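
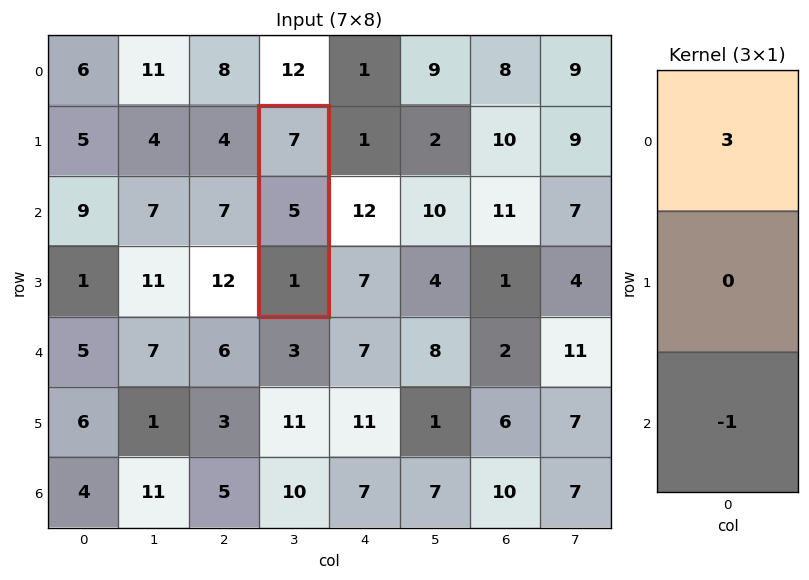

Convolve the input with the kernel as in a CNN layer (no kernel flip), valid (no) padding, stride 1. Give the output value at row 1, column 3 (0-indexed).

20

The receptive field on the input at this output position is [7 / 5 / 1]. Elementwise product with the kernel and sum: 7·3 + 1·-1.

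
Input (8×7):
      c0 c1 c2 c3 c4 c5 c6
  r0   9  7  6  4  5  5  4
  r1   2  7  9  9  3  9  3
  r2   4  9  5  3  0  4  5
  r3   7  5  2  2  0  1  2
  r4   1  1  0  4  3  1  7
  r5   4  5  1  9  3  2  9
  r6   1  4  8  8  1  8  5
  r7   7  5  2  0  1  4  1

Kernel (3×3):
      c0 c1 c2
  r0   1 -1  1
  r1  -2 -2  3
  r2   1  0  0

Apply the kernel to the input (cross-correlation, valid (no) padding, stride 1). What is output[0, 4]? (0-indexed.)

-11

The receptive field on the input at this output position is [5 5 4 / 3 9 3 / 0 4 5]. Elementwise product with the kernel and sum: 5·1 + 5·-1 + 4·1 + 3·-2 + 9·-2 + 3·3 + 0·1.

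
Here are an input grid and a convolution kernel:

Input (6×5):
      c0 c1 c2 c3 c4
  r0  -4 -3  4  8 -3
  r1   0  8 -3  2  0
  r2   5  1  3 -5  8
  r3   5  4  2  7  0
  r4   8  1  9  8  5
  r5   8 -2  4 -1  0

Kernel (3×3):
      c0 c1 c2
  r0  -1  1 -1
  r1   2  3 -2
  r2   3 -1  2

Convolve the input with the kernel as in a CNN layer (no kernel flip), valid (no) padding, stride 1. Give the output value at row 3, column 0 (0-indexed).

32

The receptive field on the input at this output position is [5 4 2 / 8 1 9 / 8 -2 4]. Elementwise product with the kernel and sum: 5·-1 + 4·1 + 2·-1 + 8·2 + 1·3 + 9·-2 + 8·3 + -2·-1 + 4·2.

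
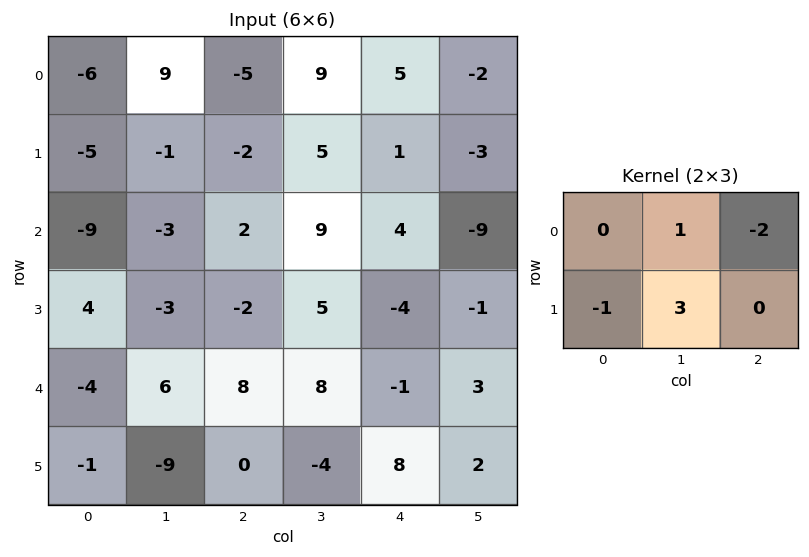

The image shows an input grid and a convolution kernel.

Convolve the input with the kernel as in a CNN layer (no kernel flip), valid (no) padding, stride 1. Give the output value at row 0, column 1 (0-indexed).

The receptive field on the input at this output position is [9 -5 9 / -1 -2 5]. Elementwise product with the kernel and sum: -5·1 + 9·-2 + -1·-1 + -2·3.

-28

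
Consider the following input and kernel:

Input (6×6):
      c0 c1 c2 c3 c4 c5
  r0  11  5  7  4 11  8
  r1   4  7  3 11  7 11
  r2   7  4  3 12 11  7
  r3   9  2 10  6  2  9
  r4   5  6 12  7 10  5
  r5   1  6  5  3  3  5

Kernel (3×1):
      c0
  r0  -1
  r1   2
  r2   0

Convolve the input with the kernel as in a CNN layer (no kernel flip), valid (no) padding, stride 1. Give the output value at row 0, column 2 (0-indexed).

The receptive field on the input at this output position is [7 / 3 / 3]. Elementwise product with the kernel and sum: 7·-1 + 3·2.

-1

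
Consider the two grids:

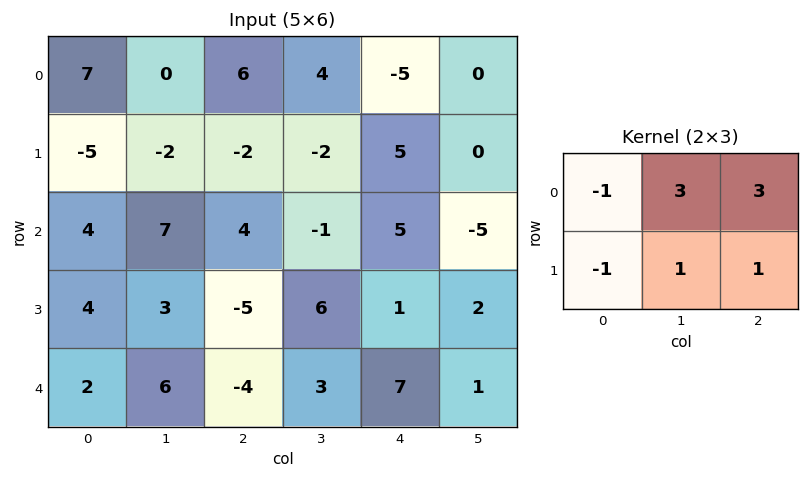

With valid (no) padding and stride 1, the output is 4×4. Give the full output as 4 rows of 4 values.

Output[0,0]: The receptive field on the input at this output position is [7 0 6 / -5 -2 -2]. Elementwise product with the kernel and sum: 7·-1 + 0·3 + 6·3 + -5·-1 + -2·1 + -2·1.
Output[0,1]: The receptive field on the input at this output position is [0 6 4 / -2 -2 -2]. Elementwise product with the kernel and sum: 0·-1 + 6·3 + 4·3 + -2·-1 + -2·1 + -2·1.

12 28 -4 -12
0 -14 11 18
23 0 20 -2
-10 -7 40 8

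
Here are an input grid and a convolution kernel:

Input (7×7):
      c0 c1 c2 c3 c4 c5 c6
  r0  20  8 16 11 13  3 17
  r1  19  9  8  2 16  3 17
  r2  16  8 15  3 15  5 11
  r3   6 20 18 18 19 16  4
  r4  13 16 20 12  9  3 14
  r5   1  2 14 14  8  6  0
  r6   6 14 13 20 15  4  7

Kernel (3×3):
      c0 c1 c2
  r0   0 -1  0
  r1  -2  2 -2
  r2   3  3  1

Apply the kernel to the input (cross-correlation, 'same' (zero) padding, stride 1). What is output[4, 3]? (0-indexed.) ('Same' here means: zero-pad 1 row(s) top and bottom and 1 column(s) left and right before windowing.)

40

The receptive field on the zero-padded input at this output position is [18 18 19 / 20 12 9 / 14 14 8]. Elementwise product with the kernel and sum: 18·-1 + 20·-2 + 12·2 + 9·-2 + 14·3 + 14·3 + 8·1.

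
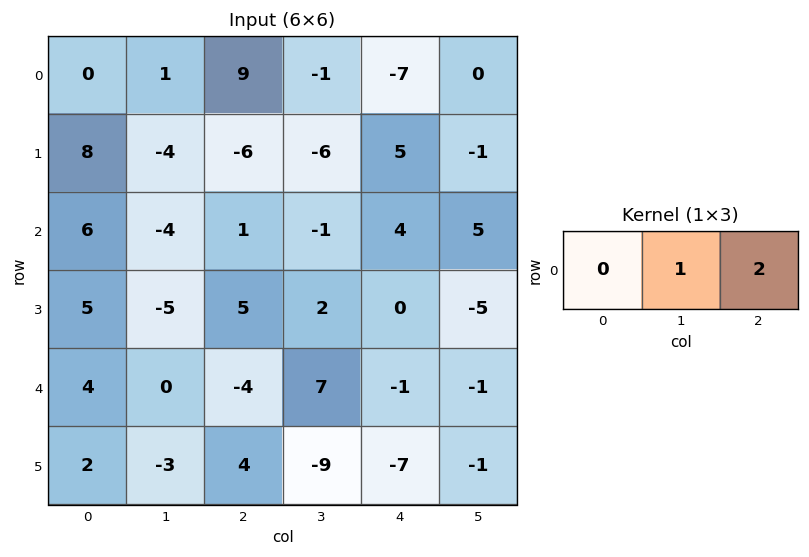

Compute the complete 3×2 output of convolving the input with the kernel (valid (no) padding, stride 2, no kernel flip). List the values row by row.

19 -15
-2 7
-8 5

Output[0,0]: The receptive field on the input at this output position is [0 1 9]. Elementwise product with the kernel and sum: 1·1 + 9·2.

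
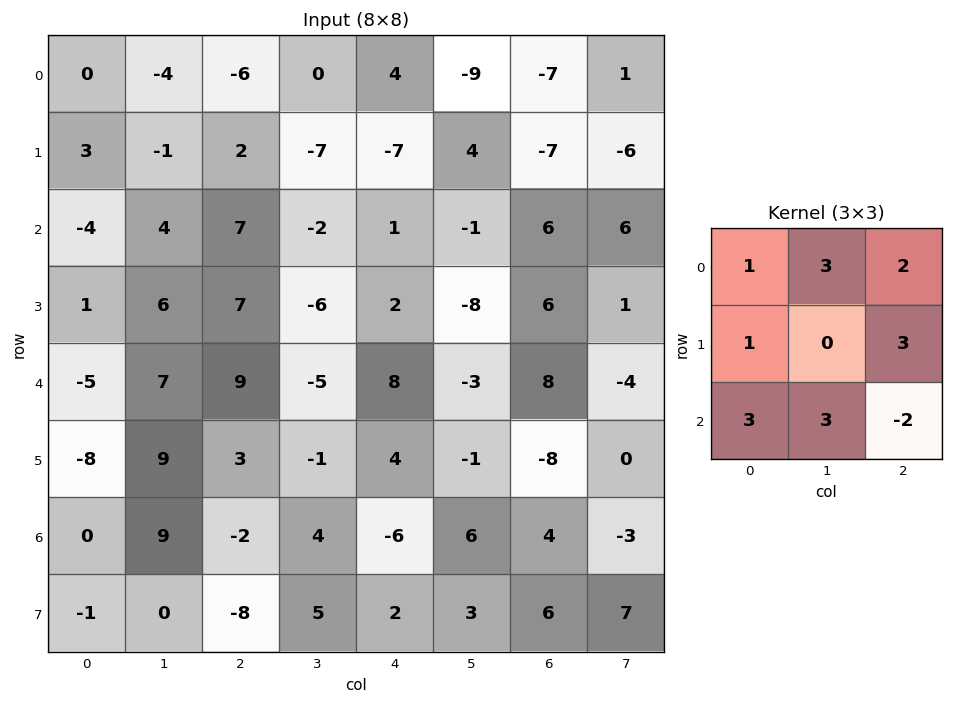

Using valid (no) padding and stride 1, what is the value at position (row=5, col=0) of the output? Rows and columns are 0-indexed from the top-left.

The receptive field on the input at this output position is [-8 9 3 / 0 9 -2 / -1 0 -8]. Elementwise product with the kernel and sum: -8·1 + 9·3 + 3·2 + 0·1 + -2·3 + -1·3 + 0·3 + -8·-2.

32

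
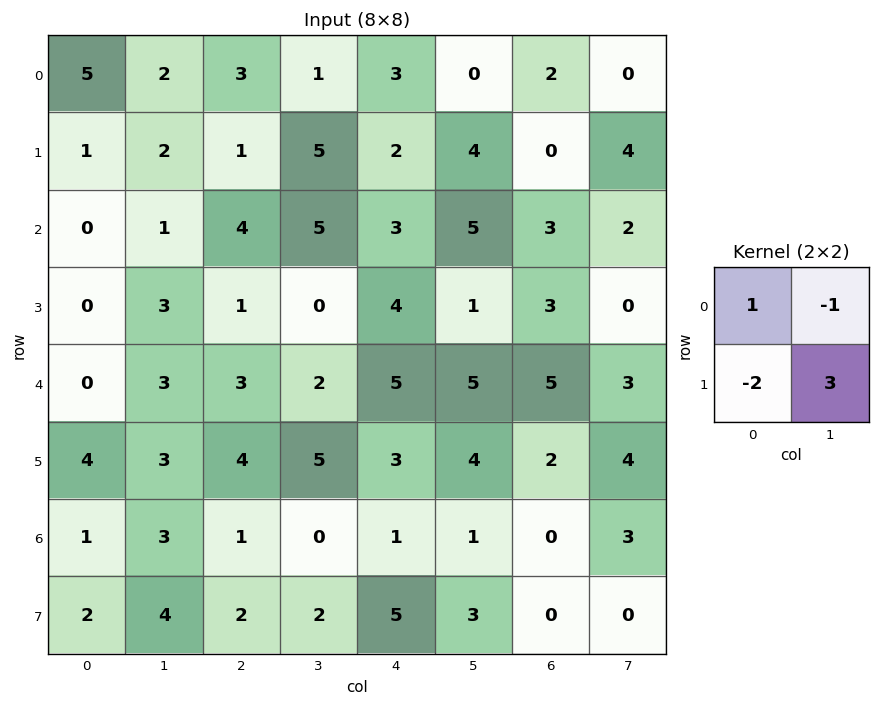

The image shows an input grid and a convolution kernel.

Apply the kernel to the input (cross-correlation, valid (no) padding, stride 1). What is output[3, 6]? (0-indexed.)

2

The receptive field on the input at this output position is [3 0 / 5 3]. Elementwise product with the kernel and sum: 3·1 + 0·-1 + 5·-2 + 3·3.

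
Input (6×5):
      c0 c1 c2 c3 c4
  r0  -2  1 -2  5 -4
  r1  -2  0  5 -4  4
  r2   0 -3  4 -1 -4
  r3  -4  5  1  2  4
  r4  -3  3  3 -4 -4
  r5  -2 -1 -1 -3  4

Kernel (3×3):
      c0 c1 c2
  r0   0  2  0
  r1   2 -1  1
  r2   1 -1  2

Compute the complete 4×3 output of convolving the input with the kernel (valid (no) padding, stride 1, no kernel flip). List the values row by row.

Output[0,0]: The receptive field on the input at this output position is [-2 1 -2 / -2 0 5 / 0 -3 4]. Elementwise product with the kernel and sum: 1·2 + -2·2 + 0·-1 + 5·1 + 0·1 + -3·-1 + 4·2.

14 -22 25
0 7 4
-18 11 1
1 -5 20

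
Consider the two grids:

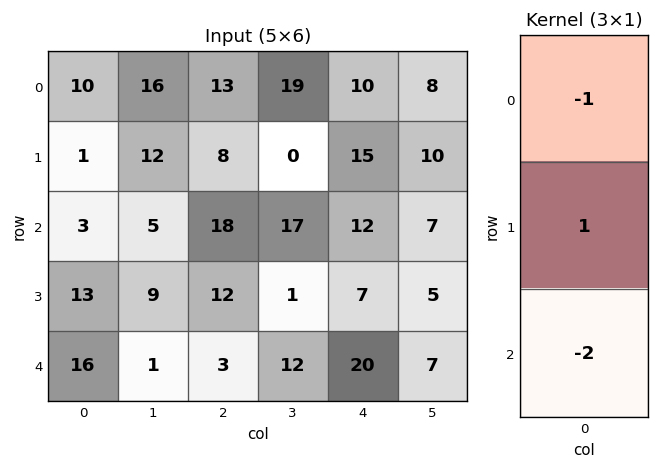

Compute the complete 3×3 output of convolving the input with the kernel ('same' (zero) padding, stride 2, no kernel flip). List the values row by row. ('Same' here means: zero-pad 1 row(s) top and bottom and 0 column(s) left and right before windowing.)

8 -3 -20
-24 -14 -17
3 -9 13

Output[0,0]: The receptive field on the zero-padded input at this output position is [0 / 10 / 1]. Elementwise product with the kernel and sum: 0·-1 + 10·1 + 1·-2.
Output[0,1]: The receptive field on the zero-padded input at this output position is [0 / 13 / 8]. Elementwise product with the kernel and sum: 0·-1 + 13·1 + 8·-2.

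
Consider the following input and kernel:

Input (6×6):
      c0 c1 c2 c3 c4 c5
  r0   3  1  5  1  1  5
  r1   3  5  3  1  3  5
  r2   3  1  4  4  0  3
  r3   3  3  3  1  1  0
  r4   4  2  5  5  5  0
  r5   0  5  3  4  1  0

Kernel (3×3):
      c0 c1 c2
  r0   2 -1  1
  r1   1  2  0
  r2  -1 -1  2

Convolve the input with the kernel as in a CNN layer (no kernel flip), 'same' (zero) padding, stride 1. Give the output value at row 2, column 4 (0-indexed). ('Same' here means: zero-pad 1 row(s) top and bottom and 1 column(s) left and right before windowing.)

The receptive field on the zero-padded input at this output position is [1 3 5 / 4 0 3 / 1 1 0]. Elementwise product with the kernel and sum: 1·2 + 3·-1 + 5·1 + 4·1 + 0·2 + 1·-1 + 1·-1 + 0·2.

6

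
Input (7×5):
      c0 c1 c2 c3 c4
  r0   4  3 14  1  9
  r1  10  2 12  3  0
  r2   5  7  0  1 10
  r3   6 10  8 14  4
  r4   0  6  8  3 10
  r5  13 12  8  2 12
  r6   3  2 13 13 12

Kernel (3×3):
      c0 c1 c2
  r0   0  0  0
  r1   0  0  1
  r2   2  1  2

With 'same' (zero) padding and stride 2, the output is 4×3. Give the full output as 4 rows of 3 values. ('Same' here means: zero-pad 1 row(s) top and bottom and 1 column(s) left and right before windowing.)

17 23 6
33 57 32
43 39 16
2 13 0

Output[0,0]: The receptive field on the zero-padded input at this output position is [0 0 0 / 0 4 3 / 0 10 2]. Elementwise product with the kernel and sum: 3·1 + 0·2 + 10·1 + 2·2.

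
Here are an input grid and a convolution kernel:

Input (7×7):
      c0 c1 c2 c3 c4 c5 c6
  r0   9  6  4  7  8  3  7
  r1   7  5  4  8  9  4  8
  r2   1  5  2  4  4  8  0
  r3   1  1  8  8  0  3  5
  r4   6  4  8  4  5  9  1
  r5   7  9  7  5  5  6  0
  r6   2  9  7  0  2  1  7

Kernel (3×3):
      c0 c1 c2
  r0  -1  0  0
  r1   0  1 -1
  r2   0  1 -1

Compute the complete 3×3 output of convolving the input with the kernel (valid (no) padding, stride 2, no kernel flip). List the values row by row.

Output[0,0]: The receptive field on the input at this output position is [9 6 4 / 7 5 4 / 1 5 2]. Elementwise product with the kernel and sum: 9·-1 + 5·1 + 4·-1 + 5·1 + 2·-1.

-5 -5 -4
-12 5 2
-2 -10 -5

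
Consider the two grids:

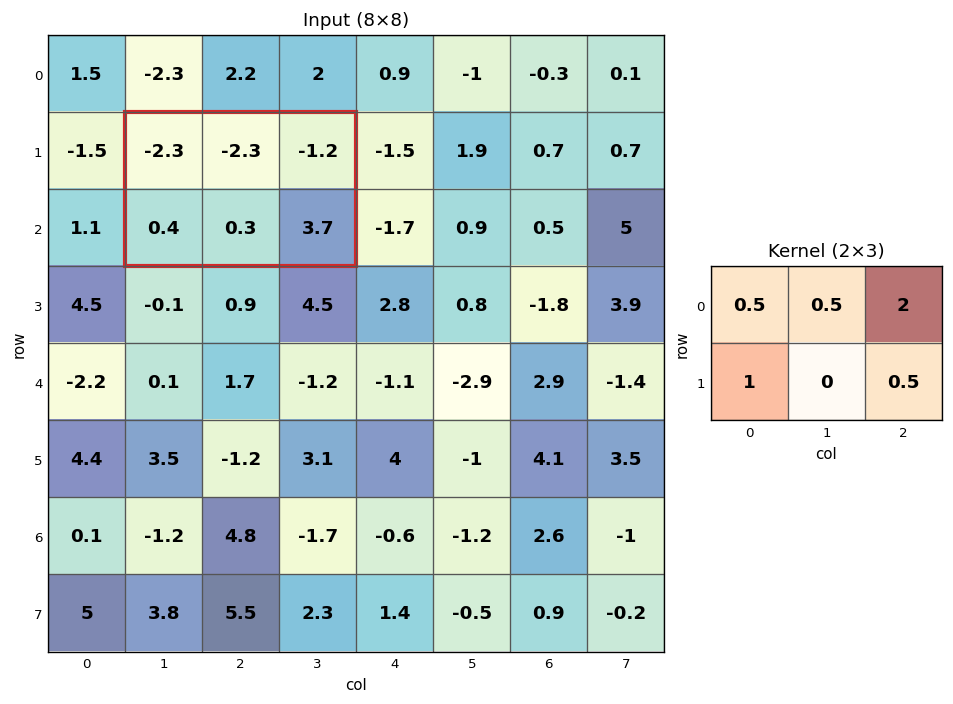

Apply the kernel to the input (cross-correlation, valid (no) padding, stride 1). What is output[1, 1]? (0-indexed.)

The receptive field on the input at this output position is [-2.3 -2.3 -1.2 / 0.4 0.3 3.7]. Elementwise product with the kernel and sum: -2.3·0.5 + -2.3·0.5 + -1.2·2 + 0.4·1 + 3.7·0.5.

-2.45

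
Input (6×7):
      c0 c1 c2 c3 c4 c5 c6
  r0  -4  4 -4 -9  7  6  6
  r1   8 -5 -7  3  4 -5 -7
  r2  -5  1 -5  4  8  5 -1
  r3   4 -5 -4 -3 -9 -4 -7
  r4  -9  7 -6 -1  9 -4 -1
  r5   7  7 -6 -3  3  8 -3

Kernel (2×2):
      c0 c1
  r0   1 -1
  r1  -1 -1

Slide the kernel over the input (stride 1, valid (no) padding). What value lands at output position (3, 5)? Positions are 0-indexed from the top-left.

8

The receptive field on the input at this output position is [-4 -7 / -4 -1]. Elementwise product with the kernel and sum: -4·1 + -7·-1 + -4·-1 + -1·-1.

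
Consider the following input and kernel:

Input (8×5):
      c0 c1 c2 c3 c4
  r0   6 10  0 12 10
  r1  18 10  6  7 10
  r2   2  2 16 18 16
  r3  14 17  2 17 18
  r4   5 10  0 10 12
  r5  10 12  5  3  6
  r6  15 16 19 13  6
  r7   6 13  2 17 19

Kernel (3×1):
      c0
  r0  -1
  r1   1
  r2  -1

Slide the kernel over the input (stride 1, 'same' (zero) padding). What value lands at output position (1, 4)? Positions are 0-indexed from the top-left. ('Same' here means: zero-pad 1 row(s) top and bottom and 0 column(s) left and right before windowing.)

The receptive field on the zero-padded input at this output position is [10 / 10 / 16]. Elementwise product with the kernel and sum: 10·-1 + 10·1 + 16·-1.

-16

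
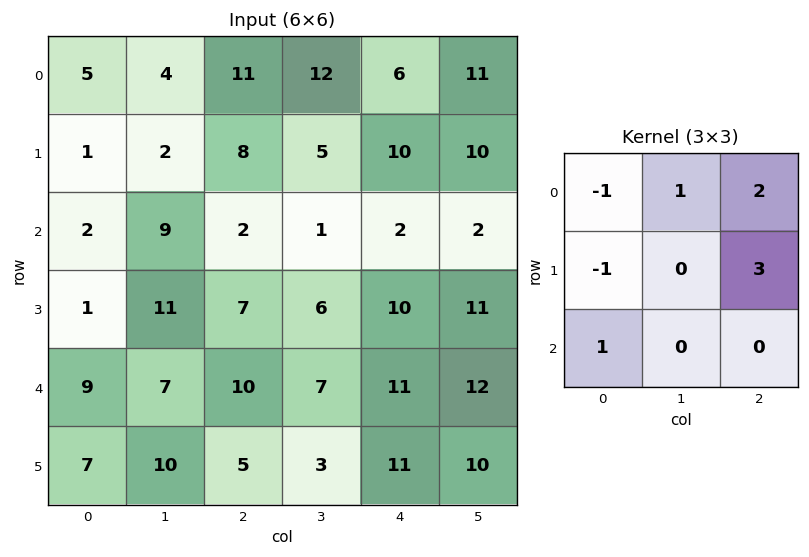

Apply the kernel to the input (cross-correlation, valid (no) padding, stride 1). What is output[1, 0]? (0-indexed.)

22

The receptive field on the input at this output position is [1 2 8 / 2 9 2 / 1 11 7]. Elementwise product with the kernel and sum: 1·-1 + 2·1 + 8·2 + 2·-1 + 2·3 + 1·1.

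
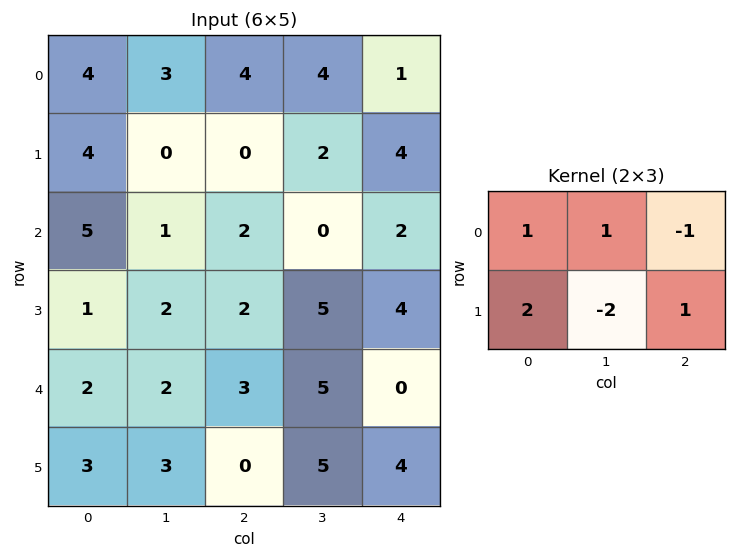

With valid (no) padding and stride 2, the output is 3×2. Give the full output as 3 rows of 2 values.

11 7
4 -2
1 2

Output[0,0]: The receptive field on the input at this output position is [4 3 4 / 4 0 0]. Elementwise product with the kernel and sum: 4·1 + 3·1 + 4·-1 + 4·2 + 0·-2 + 0·1.
Output[0,1]: The receptive field on the input at this output position is [4 4 1 / 0 2 4]. Elementwise product with the kernel and sum: 4·1 + 4·1 + 1·-1 + 0·2 + 2·-2 + 4·1.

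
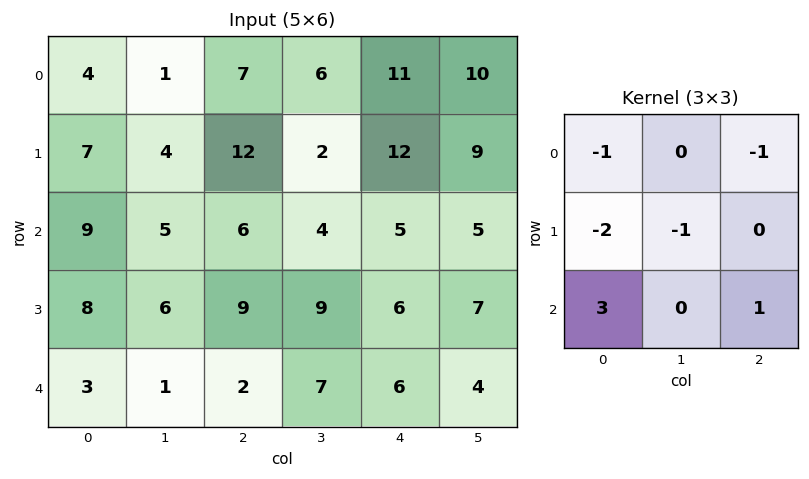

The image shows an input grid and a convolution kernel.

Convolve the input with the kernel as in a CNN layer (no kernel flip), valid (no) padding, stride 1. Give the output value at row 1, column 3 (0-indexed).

10

The receptive field on the input at this output position is [2 12 9 / 4 5 5 / 9 6 7]. Elementwise product with the kernel and sum: 2·-1 + 9·-1 + 4·-2 + 5·-1 + 9·3 + 7·1.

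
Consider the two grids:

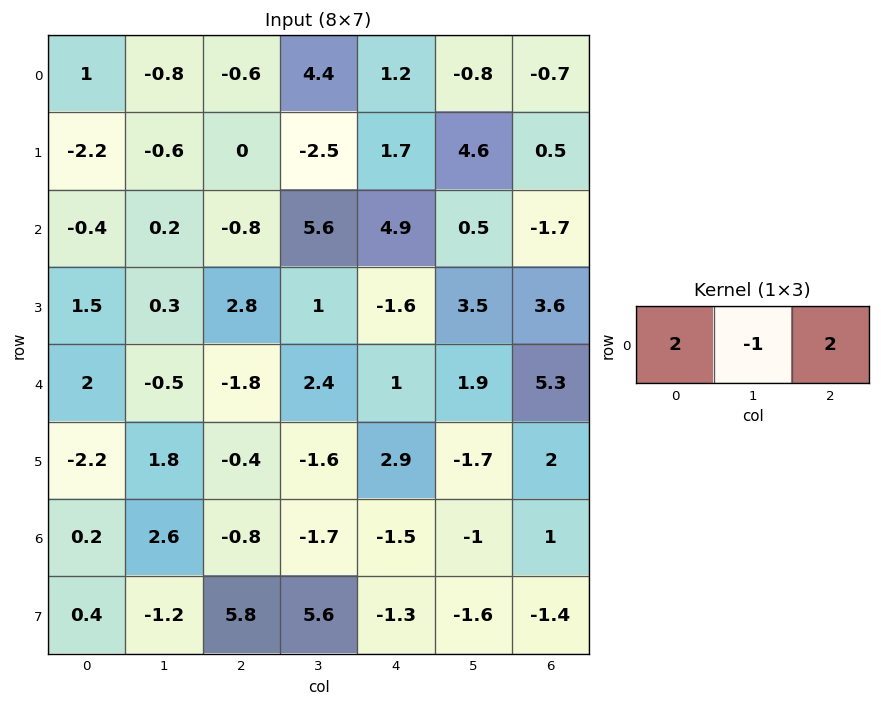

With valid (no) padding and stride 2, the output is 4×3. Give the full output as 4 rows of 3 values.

Output[0,0]: The receptive field on the input at this output position is [1 -0.8 -0.6]. Elementwise product with the kernel and sum: 1·2 + -0.8·-1 + -0.6·2.

1.6 -3.2 1.8
-2.6 2.6 5.9
0.9 -4 10.7
-3.8 -2.9 0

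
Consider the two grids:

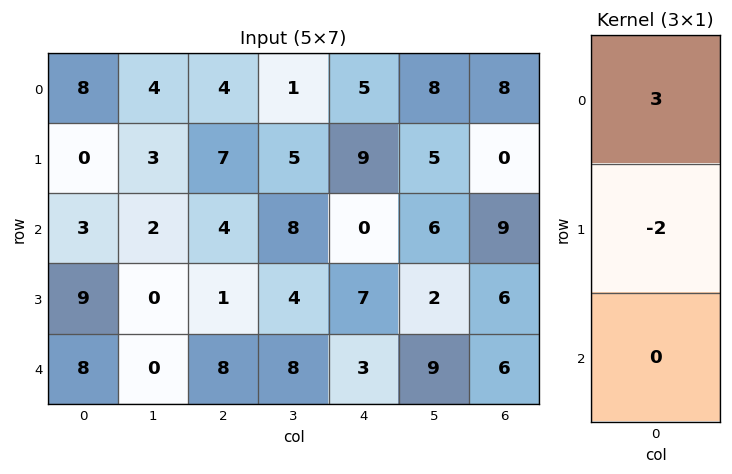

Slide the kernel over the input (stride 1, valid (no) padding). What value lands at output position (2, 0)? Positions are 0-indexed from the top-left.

-9

The receptive field on the input at this output position is [3 / 9 / 8]. Elementwise product with the kernel and sum: 3·3 + 9·-2.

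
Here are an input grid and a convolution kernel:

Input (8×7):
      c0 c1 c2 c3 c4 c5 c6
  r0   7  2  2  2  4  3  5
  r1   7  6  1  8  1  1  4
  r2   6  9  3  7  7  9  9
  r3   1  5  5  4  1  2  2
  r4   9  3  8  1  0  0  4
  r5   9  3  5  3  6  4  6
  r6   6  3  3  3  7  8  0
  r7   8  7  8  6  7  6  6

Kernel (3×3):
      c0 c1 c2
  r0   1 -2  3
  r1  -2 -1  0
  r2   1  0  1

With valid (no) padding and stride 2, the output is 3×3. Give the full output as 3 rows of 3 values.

Output[0,0]: The receptive field on the input at this output position is [7 2 2 / 7 6 1 / 6 9 3]. Elementwise product with the kernel and sum: 7·1 + 2·-2 + 2·3 + 7·-2 + 6·-1 + 6·1 + 3·1.
Output[0,1]: The receptive field on the input at this output position is [2 2 4 / 1 8 1 / 3 7 7]. Elementwise product with the kernel and sum: 2·1 + 2·-2 + 4·3 + 1·-2 + 8·-1 + 3·1 + 7·1.

-2 10 26
7 4 16
15 3 3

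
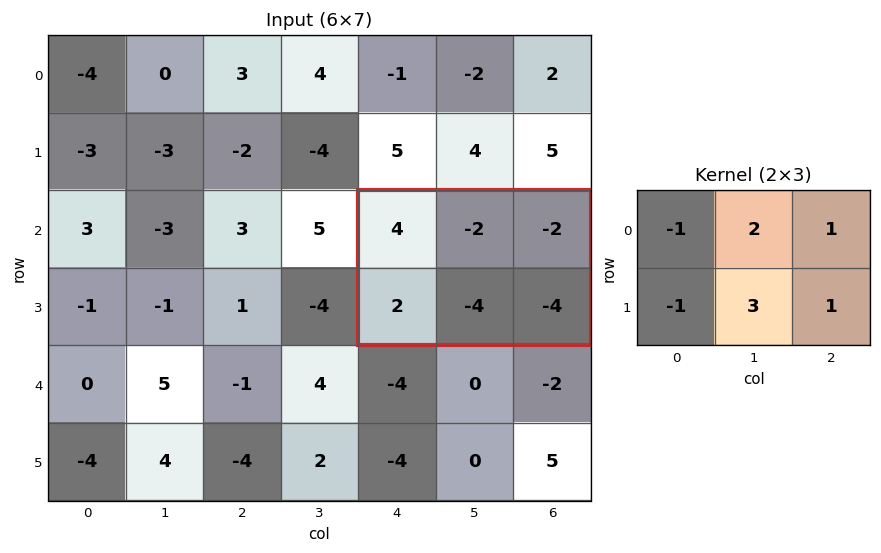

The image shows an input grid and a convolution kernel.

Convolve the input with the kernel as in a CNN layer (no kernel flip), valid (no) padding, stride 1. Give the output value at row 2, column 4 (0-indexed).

The receptive field on the input at this output position is [4 -2 -2 / 2 -4 -4]. Elementwise product with the kernel and sum: 4·-1 + -2·2 + -2·1 + 2·-1 + -4·3 + -4·1.

-28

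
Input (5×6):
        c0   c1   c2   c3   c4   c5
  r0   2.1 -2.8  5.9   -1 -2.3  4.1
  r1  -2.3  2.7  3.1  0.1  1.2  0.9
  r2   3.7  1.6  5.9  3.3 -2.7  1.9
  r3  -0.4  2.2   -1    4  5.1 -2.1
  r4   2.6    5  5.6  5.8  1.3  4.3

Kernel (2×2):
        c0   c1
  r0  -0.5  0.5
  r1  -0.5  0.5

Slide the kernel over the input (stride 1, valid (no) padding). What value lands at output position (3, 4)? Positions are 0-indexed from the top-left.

The receptive field on the input at this output position is [5.1 -2.1 / 1.3 4.3]. Elementwise product with the kernel and sum: 5.1·-0.5 + -2.1·0.5 + 1.3·-0.5 + 4.3·0.5.

-2.1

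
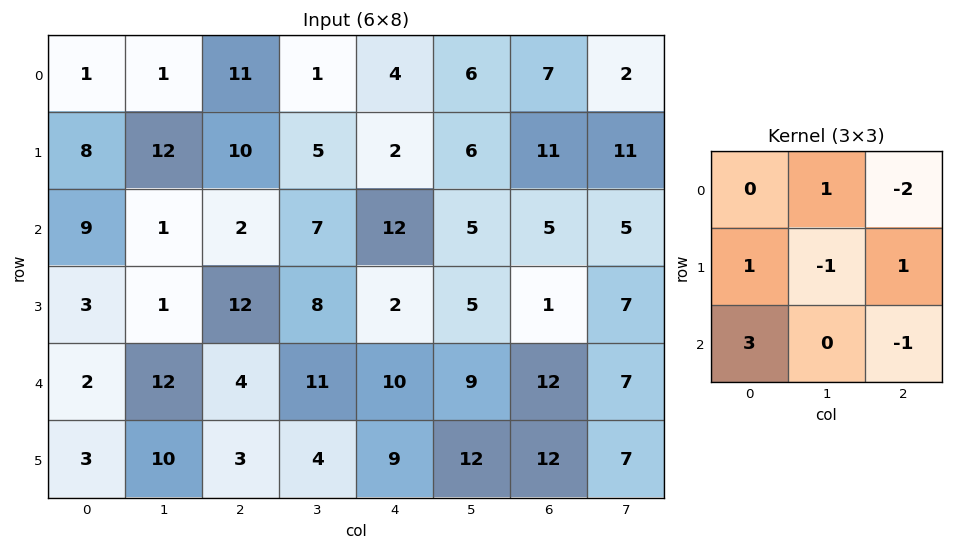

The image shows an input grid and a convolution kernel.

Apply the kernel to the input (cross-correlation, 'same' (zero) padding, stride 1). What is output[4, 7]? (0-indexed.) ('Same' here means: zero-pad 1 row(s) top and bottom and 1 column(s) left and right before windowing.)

The receptive field on the zero-padded input at this output position is [1 7 0 / 12 7 0 / 12 7 0]. Elementwise product with the kernel and sum: 7·1 + 0·-2 + 12·1 + 7·-1 + 0·1 + 12·3 + 0·-1.

48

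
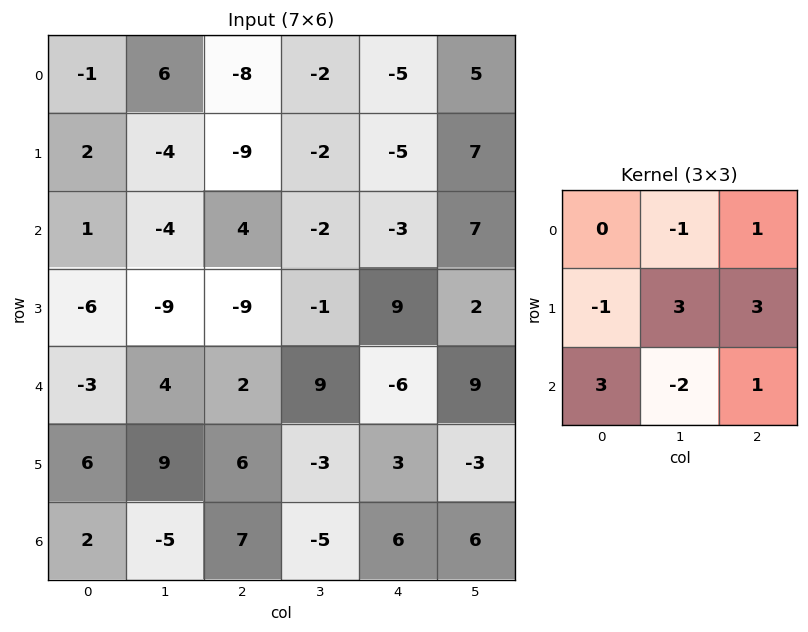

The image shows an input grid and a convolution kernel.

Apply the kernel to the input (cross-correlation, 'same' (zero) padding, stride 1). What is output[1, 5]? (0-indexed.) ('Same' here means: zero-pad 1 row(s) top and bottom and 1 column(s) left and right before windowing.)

The receptive field on the zero-padded input at this output position is [-5 5 0 / -5 7 0 / -3 7 0]. Elementwise product with the kernel and sum: 5·-1 + 0·1 + -5·-1 + 7·3 + 0·3 + -3·3 + 7·-2 + 0·1.

-2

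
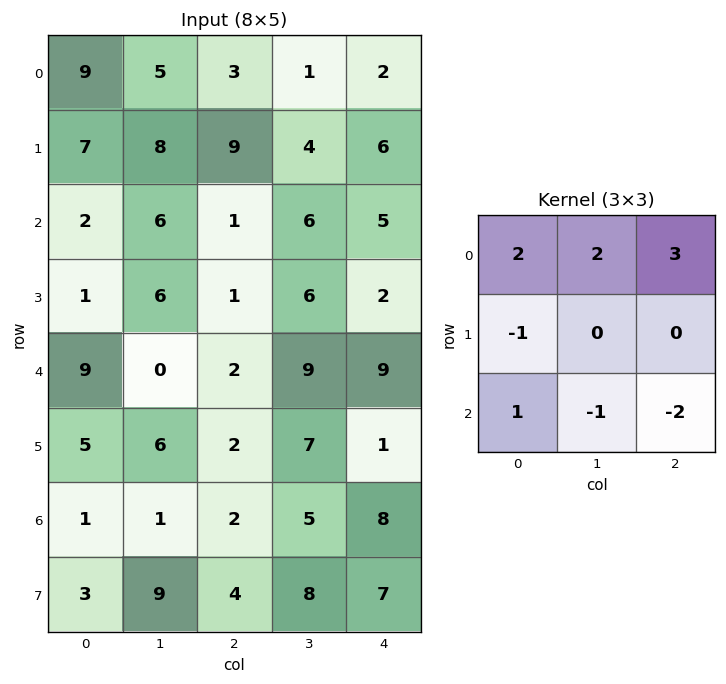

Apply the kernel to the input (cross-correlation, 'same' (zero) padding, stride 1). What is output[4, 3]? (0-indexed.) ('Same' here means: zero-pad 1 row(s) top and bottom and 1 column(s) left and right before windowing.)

11

The receptive field on the zero-padded input at this output position is [1 6 2 / 2 9 9 / 2 7 1]. Elementwise product with the kernel and sum: 1·2 + 6·2 + 2·3 + 2·-1 + 2·1 + 7·-1 + 1·-2.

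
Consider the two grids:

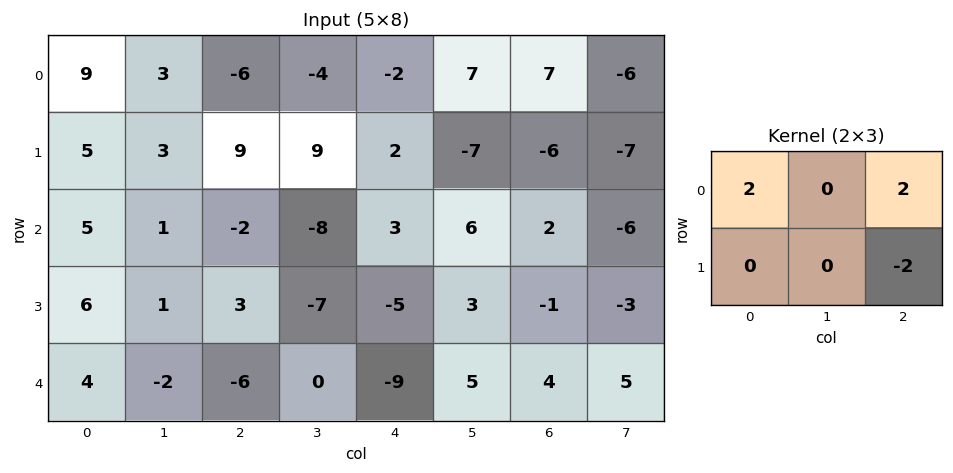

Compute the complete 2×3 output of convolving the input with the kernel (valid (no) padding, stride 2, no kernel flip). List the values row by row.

-12 -20 22
0 12 12

Output[0,0]: The receptive field on the input at this output position is [9 3 -6 / 5 3 9]. Elementwise product with the kernel and sum: 9·2 + -6·2 + 9·-2.
Output[0,1]: The receptive field on the input at this output position is [-6 -4 -2 / 9 9 2]. Elementwise product with the kernel and sum: -6·2 + -2·2 + 2·-2.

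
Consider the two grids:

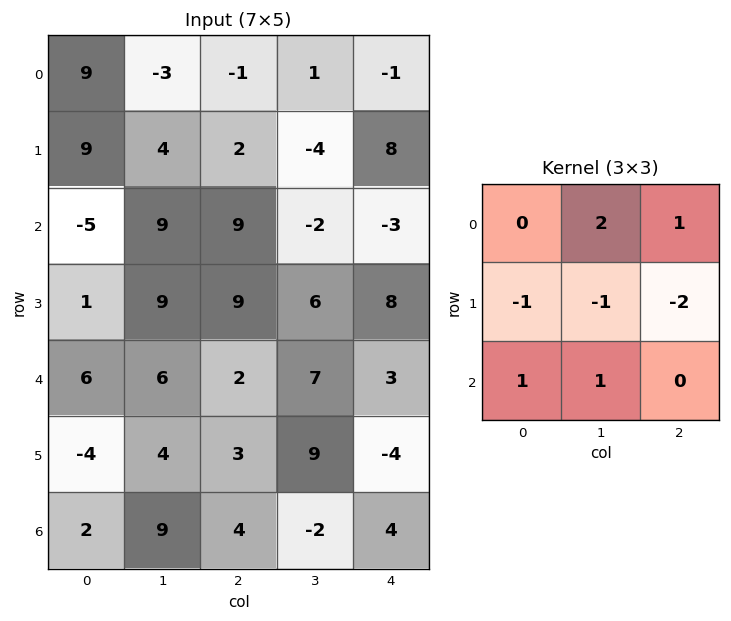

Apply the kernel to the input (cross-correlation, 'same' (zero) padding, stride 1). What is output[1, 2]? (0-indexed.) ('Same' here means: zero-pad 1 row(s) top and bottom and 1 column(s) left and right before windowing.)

19

The receptive field on the zero-padded input at this output position is [-3 -1 1 / 4 2 -4 / 9 9 -2]. Elementwise product with the kernel and sum: -1·2 + 1·1 + 4·-1 + 2·-1 + -4·-2 + 9·1 + 9·1.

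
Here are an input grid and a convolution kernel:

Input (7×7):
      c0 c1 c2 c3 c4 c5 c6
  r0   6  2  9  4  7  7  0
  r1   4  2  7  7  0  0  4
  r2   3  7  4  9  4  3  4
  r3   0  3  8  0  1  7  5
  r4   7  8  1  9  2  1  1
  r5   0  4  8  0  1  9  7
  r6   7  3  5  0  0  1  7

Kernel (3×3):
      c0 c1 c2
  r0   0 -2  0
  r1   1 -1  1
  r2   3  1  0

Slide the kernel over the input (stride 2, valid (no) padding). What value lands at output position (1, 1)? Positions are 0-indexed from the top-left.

The receptive field on the input at this output position is [4 9 4 / 8 0 1 / 1 9 2]. Elementwise product with the kernel and sum: 9·-2 + 8·1 + 0·-1 + 1·1 + 1·3 + 9·1.

3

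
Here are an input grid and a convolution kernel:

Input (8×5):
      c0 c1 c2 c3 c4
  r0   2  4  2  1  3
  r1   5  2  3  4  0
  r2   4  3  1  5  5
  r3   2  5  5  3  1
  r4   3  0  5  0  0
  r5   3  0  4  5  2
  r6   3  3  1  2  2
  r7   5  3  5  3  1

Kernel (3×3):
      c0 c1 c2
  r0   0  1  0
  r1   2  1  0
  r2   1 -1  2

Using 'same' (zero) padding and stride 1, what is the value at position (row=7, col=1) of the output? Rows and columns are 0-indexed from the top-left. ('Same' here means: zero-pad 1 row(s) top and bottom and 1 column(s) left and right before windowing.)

16

The receptive field on the zero-padded input at this output position is [3 3 1 / 5 3 5 / 0 0 0]. Elementwise product with the kernel and sum: 3·1 + 5·2 + 3·1 + 0·1 + 0·-1 + 0·2.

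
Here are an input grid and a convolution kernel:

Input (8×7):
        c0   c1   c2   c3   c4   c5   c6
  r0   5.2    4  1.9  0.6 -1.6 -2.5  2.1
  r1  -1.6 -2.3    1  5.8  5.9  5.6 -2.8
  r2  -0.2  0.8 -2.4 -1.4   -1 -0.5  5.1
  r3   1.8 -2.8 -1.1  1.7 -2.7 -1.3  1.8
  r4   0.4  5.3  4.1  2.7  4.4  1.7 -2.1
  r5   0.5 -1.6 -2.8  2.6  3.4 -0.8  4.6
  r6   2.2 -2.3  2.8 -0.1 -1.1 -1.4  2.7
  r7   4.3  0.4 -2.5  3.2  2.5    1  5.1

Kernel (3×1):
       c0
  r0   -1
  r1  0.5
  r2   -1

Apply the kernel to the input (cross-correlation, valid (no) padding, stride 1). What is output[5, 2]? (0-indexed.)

6.7

The receptive field on the input at this output position is [-2.8 / 2.8 / -2.5]. Elementwise product with the kernel and sum: -2.8·-1 + 2.8·0.5 + -2.5·-1.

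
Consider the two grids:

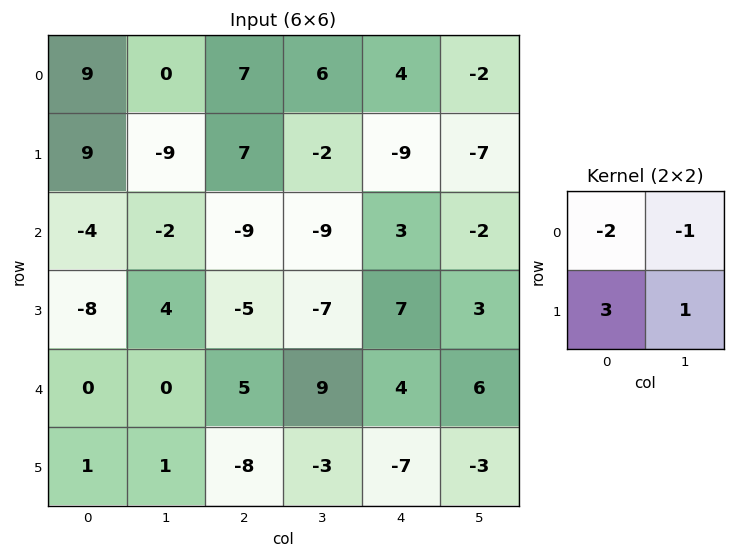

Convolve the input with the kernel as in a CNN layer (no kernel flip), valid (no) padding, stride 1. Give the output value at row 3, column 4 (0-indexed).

1

The receptive field on the input at this output position is [7 3 / 4 6]. Elementwise product with the kernel and sum: 7·-2 + 3·-1 + 4·3 + 6·1.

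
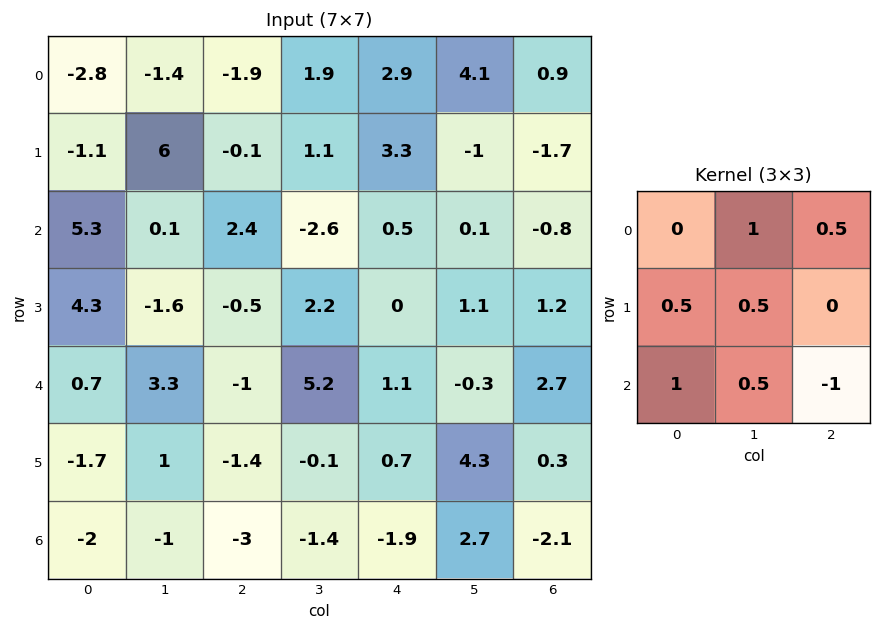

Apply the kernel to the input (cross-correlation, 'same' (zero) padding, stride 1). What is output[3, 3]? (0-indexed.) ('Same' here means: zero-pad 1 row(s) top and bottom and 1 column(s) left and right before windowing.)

The receptive field on the zero-padded input at this output position is [2.4 -2.6 0.5 / -0.5 2.2 0 / -1 5.2 1.1]. Elementwise product with the kernel and sum: -2.6·1 + 0.5·0.5 + -0.5·0.5 + 2.2·0.5 + -1·1 + 5.2·0.5 + 1.1·-1.

-1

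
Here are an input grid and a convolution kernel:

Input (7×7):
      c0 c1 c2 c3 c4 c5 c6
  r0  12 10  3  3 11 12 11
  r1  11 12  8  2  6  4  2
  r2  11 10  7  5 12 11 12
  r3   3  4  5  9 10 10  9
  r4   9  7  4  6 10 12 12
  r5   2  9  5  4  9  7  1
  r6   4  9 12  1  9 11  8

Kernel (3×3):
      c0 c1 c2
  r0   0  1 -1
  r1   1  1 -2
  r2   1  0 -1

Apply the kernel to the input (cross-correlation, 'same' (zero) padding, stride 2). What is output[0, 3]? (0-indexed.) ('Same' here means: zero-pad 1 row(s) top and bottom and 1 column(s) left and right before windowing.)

27

The receptive field on the zero-padded input at this output position is [0 0 0 / 12 11 0 / 4 2 0]. Elementwise product with the kernel and sum: 0·1 + 0·-1 + 12·1 + 11·1 + 0·-2 + 4·1 + 0·-1.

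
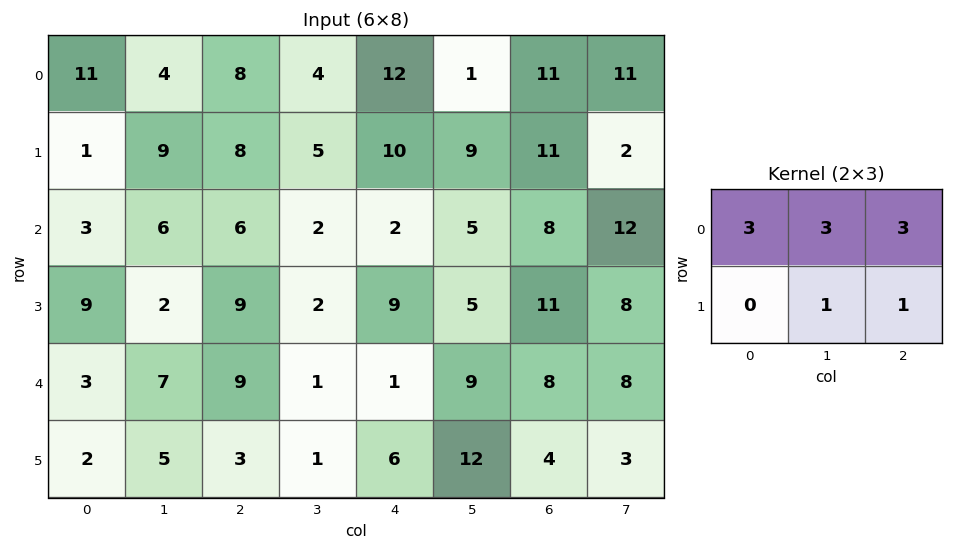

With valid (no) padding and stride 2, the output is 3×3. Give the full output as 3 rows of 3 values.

86 87 92
56 41 61
65 40 70

Output[0,0]: The receptive field on the input at this output position is [11 4 8 / 1 9 8]. Elementwise product with the kernel and sum: 11·3 + 4·3 + 8·3 + 9·1 + 8·1.
Output[0,1]: The receptive field on the input at this output position is [8 4 12 / 8 5 10]. Elementwise product with the kernel and sum: 8·3 + 4·3 + 12·3 + 5·1 + 10·1.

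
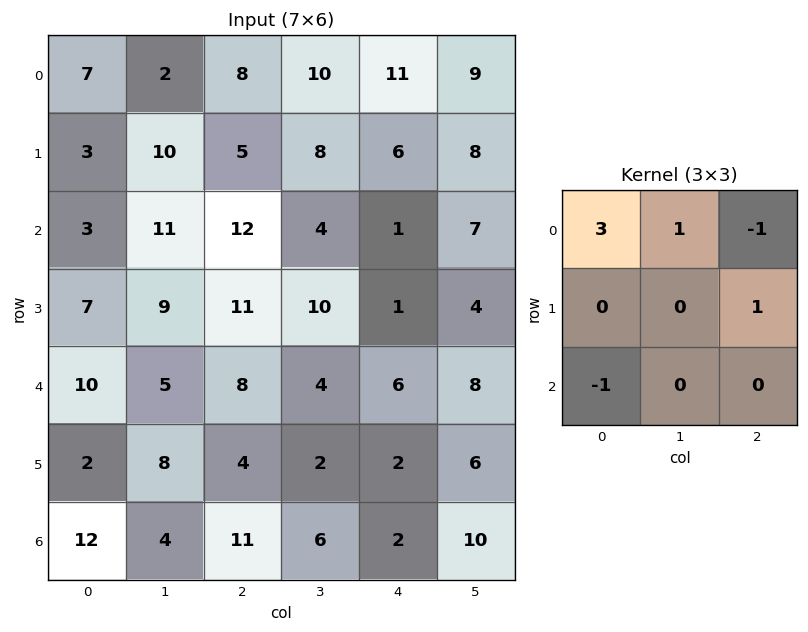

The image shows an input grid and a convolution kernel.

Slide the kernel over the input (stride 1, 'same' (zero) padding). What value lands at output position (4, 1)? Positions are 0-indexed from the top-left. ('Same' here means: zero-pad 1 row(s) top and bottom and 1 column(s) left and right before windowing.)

25

The receptive field on the zero-padded input at this output position is [7 9 11 / 10 5 8 / 2 8 4]. Elementwise product with the kernel and sum: 7·3 + 9·1 + 11·-1 + 8·1 + 2·-1.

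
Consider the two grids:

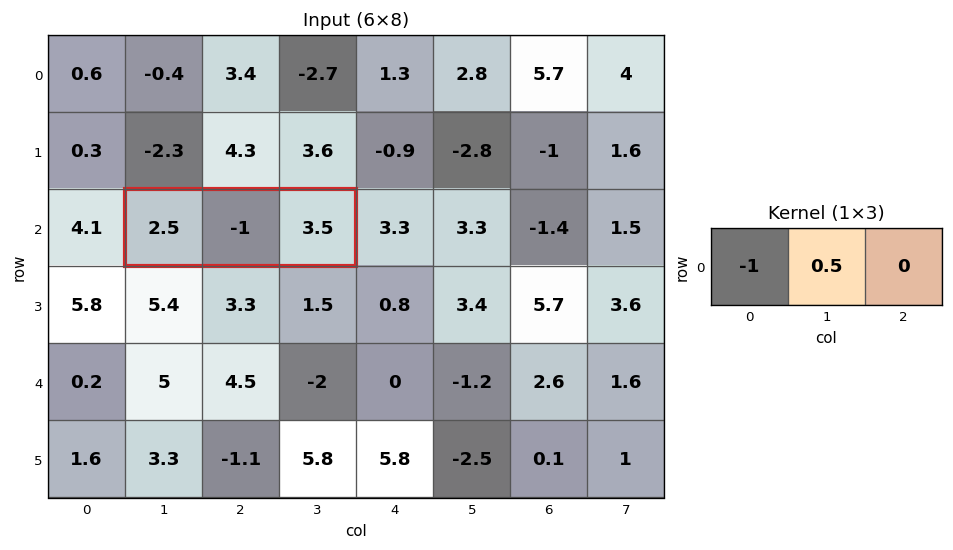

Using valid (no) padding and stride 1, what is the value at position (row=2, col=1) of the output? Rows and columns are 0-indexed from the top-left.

-3

The receptive field on the input at this output position is [2.5 -1 3.5]. Elementwise product with the kernel and sum: 2.5·-1 + -1·0.5.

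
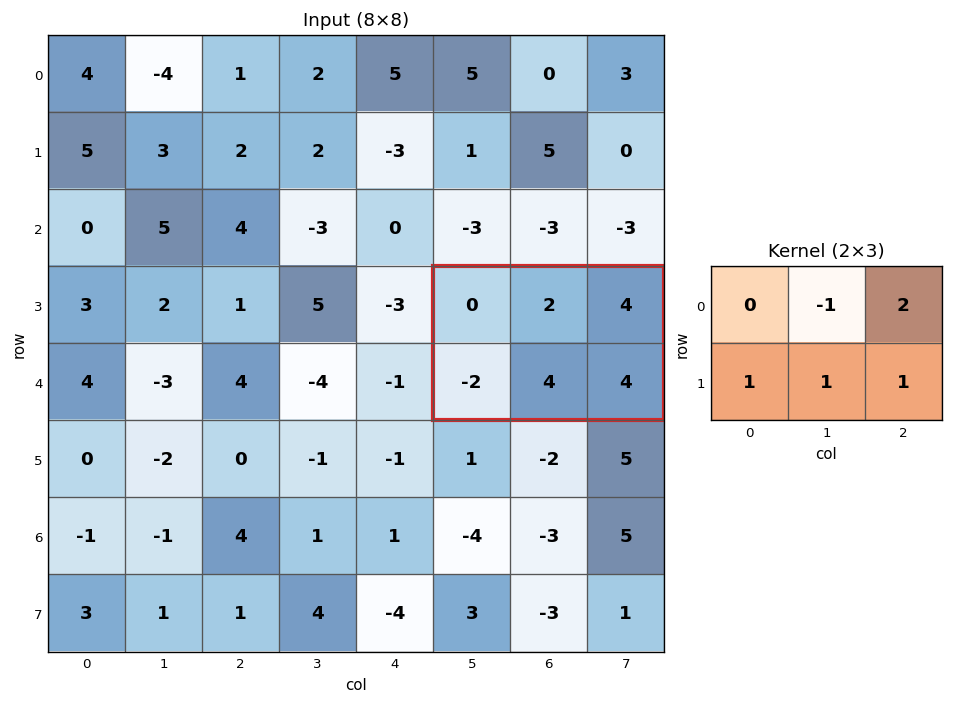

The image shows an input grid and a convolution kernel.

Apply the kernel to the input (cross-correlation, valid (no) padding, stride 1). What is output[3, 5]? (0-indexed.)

The receptive field on the input at this output position is [0 2 4 / -2 4 4]. Elementwise product with the kernel and sum: 2·-1 + 4·2 + -2·1 + 4·1 + 4·1.

12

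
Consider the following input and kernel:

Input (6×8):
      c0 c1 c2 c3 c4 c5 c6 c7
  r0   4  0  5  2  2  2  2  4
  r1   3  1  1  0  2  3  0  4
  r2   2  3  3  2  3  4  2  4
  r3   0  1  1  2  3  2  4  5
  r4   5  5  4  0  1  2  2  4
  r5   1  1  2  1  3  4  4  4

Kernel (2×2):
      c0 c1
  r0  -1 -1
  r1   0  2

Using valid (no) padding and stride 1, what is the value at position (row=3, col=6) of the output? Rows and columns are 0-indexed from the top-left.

The receptive field on the input at this output position is [4 5 / 2 4]. Elementwise product with the kernel and sum: 4·-1 + 5·-1 + 4·2.

-1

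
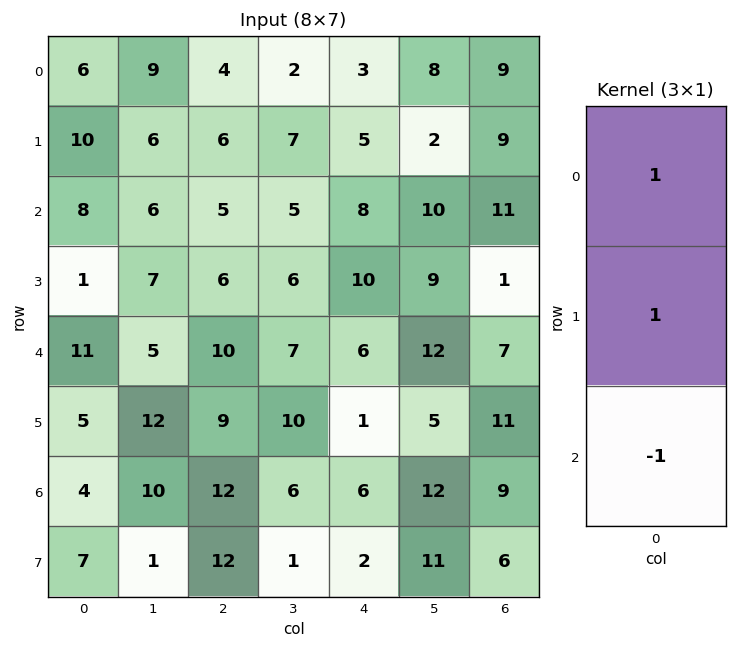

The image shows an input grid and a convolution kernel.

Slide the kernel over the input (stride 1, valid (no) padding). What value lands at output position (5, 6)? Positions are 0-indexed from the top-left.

The receptive field on the input at this output position is [11 / 9 / 6]. Elementwise product with the kernel and sum: 11·1 + 9·1 + 6·-1.

14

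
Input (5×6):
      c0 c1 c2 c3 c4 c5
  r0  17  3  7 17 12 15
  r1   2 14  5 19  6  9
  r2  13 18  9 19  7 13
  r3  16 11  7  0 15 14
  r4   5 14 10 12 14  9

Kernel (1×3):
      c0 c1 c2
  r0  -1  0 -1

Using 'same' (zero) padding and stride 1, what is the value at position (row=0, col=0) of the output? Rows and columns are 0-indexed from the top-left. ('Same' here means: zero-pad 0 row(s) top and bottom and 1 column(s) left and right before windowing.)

The receptive field on the zero-padded input at this output position is [0 17 3]. Elementwise product with the kernel and sum: 0·-1 + 3·-1.

-3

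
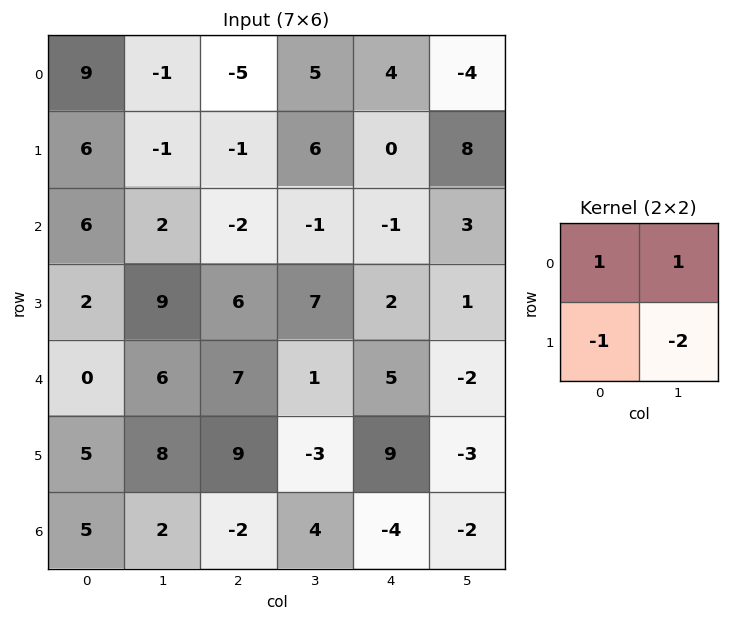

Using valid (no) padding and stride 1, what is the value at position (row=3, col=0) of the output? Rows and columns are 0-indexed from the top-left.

-1

The receptive field on the input at this output position is [2 9 / 0 6]. Elementwise product with the kernel and sum: 2·1 + 9·1 + 0·-1 + 6·-2.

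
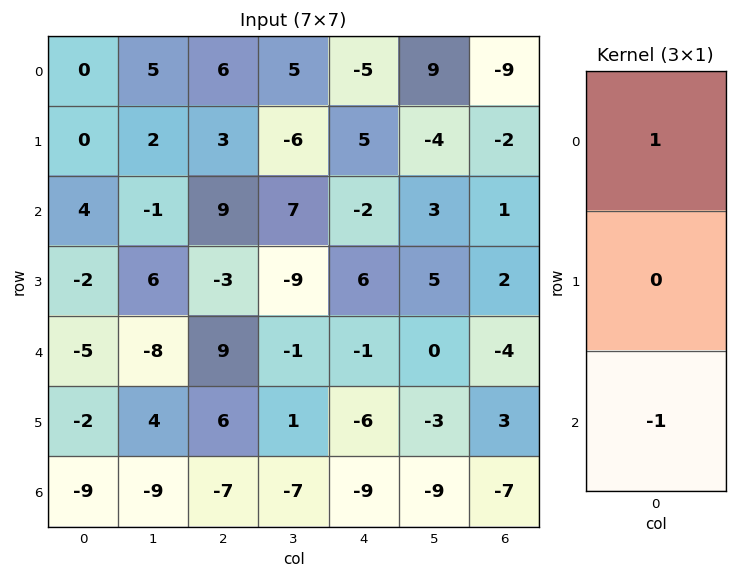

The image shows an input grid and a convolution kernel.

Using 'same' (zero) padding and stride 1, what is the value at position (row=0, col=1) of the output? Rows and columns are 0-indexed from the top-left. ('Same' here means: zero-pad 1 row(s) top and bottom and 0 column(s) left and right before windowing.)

The receptive field on the zero-padded input at this output position is [0 / 5 / 2]. Elementwise product with the kernel and sum: 0·1 + 2·-1.

-2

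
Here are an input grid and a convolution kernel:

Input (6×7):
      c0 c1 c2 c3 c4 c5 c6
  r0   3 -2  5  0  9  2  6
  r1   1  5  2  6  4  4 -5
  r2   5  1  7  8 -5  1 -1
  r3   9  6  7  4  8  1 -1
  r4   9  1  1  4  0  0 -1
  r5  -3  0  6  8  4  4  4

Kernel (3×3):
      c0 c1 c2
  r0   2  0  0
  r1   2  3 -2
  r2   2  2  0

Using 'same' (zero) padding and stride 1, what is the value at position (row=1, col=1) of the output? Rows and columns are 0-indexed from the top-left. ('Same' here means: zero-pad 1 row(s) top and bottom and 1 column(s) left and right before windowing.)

31

The receptive field on the zero-padded input at this output position is [3 -2 5 / 1 5 2 / 5 1 7]. Elementwise product with the kernel and sum: 3·2 + 1·2 + 5·3 + 2·-2 + 5·2 + 1·2.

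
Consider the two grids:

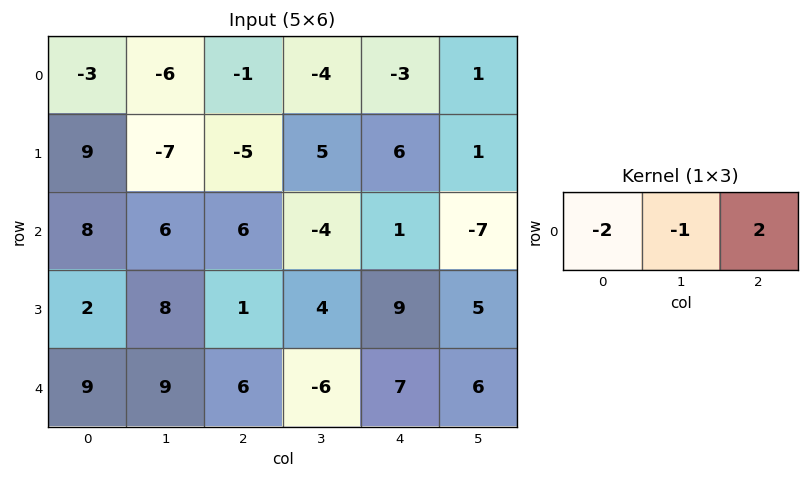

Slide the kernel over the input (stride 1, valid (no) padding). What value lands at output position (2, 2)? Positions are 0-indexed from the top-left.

The receptive field on the input at this output position is [6 -4 1]. Elementwise product with the kernel and sum: 6·-2 + -4·-1 + 1·2.

-6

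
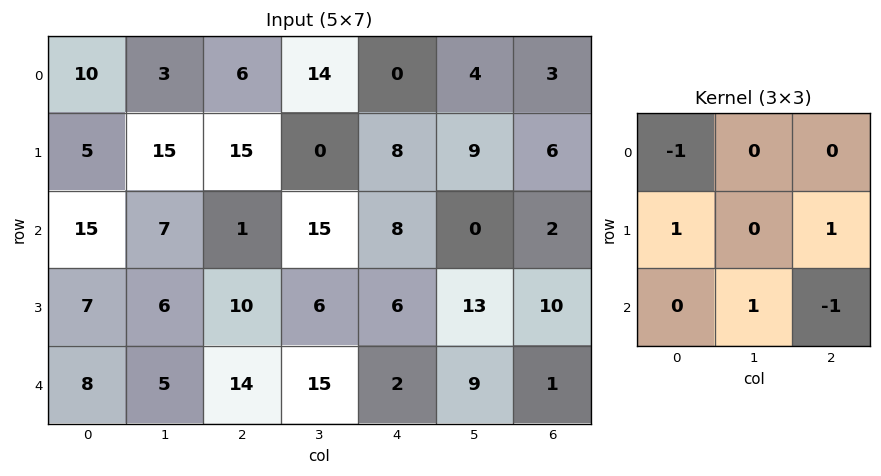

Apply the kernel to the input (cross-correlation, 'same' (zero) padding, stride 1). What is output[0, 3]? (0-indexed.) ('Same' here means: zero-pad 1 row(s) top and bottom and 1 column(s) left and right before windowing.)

The receptive field on the zero-padded input at this output position is [0 0 0 / 6 14 0 / 15 0 8]. Elementwise product with the kernel and sum: 0·-1 + 6·1 + 0·1 + 0·1 + 8·-1.

-2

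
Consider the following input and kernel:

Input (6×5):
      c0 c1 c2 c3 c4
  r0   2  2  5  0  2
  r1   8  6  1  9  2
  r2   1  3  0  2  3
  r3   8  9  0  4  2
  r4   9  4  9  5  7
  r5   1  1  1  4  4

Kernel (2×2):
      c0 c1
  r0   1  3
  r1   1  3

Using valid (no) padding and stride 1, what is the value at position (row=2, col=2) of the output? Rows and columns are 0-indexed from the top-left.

18

The receptive field on the input at this output position is [0 2 / 0 4]. Elementwise product with the kernel and sum: 0·1 + 2·3 + 0·1 + 4·3.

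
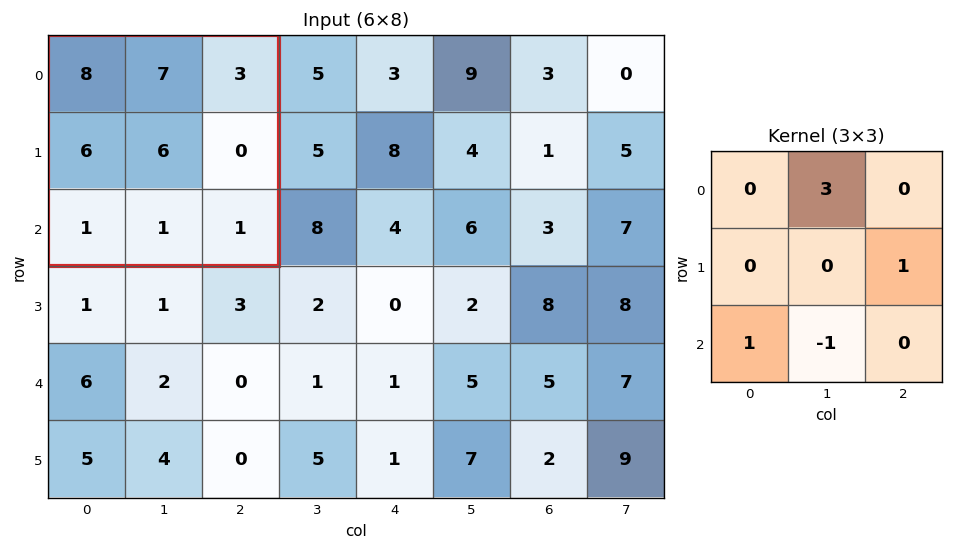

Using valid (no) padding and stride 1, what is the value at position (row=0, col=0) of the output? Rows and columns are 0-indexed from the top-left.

The receptive field on the input at this output position is [8 7 3 / 6 6 0 / 1 1 1]. Elementwise product with the kernel and sum: 7·3 + 0·1 + 1·1 + 1·-1.

21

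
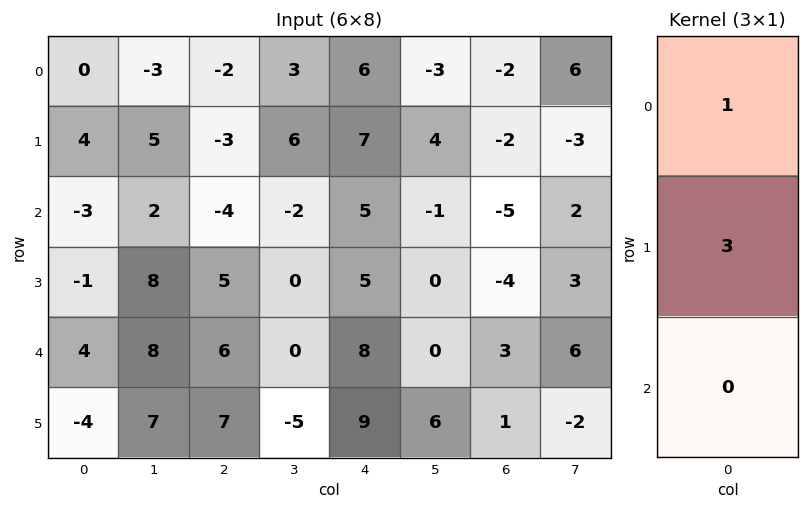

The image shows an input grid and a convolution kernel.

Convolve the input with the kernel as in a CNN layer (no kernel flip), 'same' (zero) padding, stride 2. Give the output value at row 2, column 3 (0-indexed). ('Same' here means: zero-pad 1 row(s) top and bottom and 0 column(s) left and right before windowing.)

5

The receptive field on the zero-padded input at this output position is [-4 / 3 / 1]. Elementwise product with the kernel and sum: -4·1 + 3·3.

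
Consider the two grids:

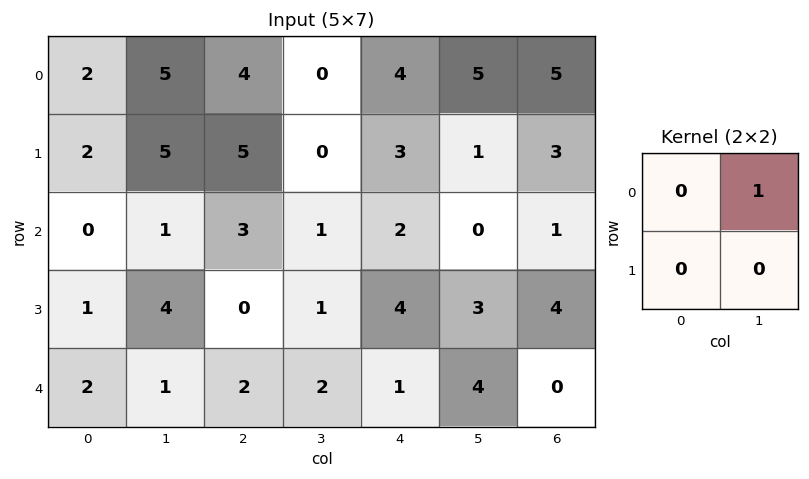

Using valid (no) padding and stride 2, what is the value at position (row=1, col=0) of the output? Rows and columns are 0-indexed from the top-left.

1

The receptive field on the input at this output position is [0 1 / 1 4]. Elementwise product with the kernel and sum: 1·1.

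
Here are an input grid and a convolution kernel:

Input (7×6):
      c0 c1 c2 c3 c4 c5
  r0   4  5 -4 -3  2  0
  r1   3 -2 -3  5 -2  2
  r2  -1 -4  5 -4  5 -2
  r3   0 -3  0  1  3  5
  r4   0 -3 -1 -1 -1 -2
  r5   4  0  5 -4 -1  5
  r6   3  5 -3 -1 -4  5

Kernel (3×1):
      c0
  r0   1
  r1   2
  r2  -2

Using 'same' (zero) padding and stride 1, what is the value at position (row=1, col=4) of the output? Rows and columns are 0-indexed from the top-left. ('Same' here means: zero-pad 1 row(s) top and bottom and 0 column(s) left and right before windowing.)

The receptive field on the zero-padded input at this output position is [2 / -2 / 5]. Elementwise product with the kernel and sum: 2·1 + -2·2 + 5·-2.

-12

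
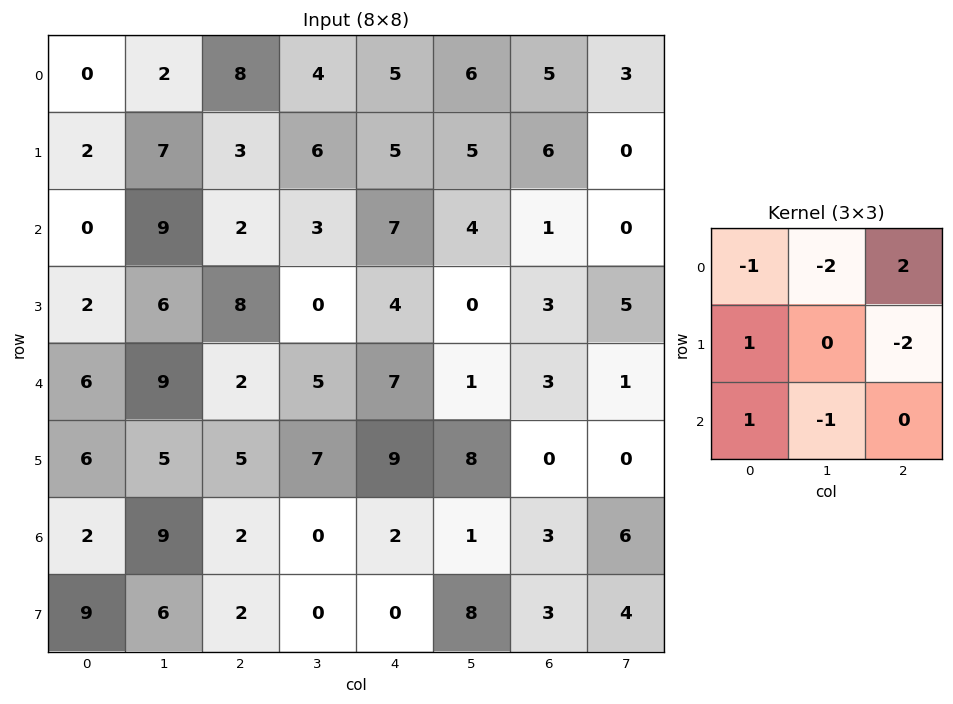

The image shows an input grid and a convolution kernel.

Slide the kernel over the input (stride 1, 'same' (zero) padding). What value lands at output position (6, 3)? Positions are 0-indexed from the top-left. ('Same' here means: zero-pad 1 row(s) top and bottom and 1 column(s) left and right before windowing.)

The receptive field on the zero-padded input at this output position is [5 7 9 / 2 0 2 / 2 0 0]. Elementwise product with the kernel and sum: 5·-1 + 7·-2 + 9·2 + 2·1 + 2·-2 + 2·1 + 0·-1.

-1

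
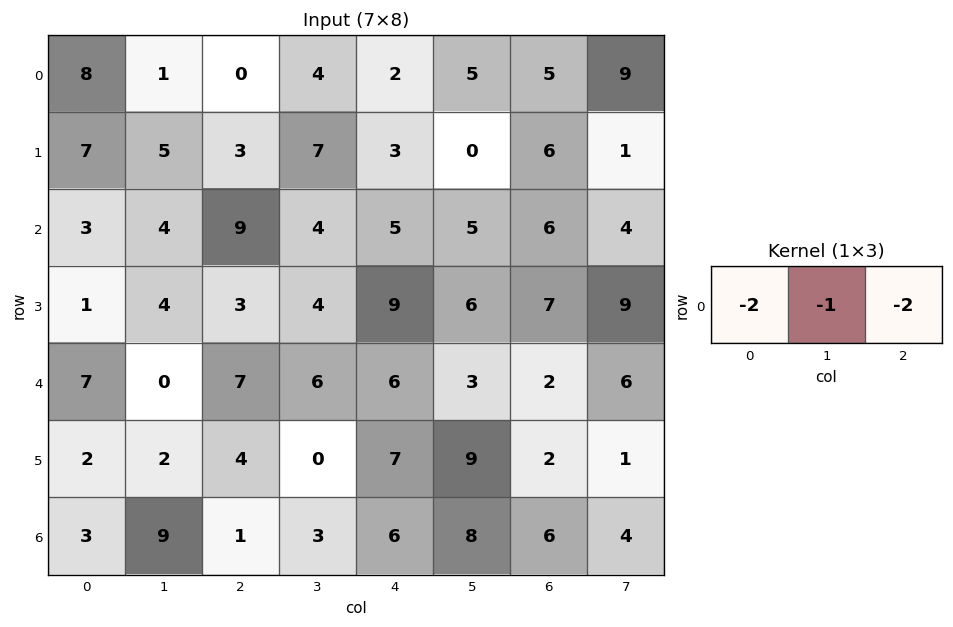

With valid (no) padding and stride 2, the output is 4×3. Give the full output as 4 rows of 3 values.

Output[0,0]: The receptive field on the input at this output position is [8 1 0]. Elementwise product with the kernel and sum: 8·-2 + 1·-1 + 0·-2.
Output[0,1]: The receptive field on the input at this output position is [0 4 2]. Elementwise product with the kernel and sum: 0·-2 + 4·-1 + 2·-2.

-17 -8 -19
-28 -32 -27
-28 -32 -19
-17 -17 -32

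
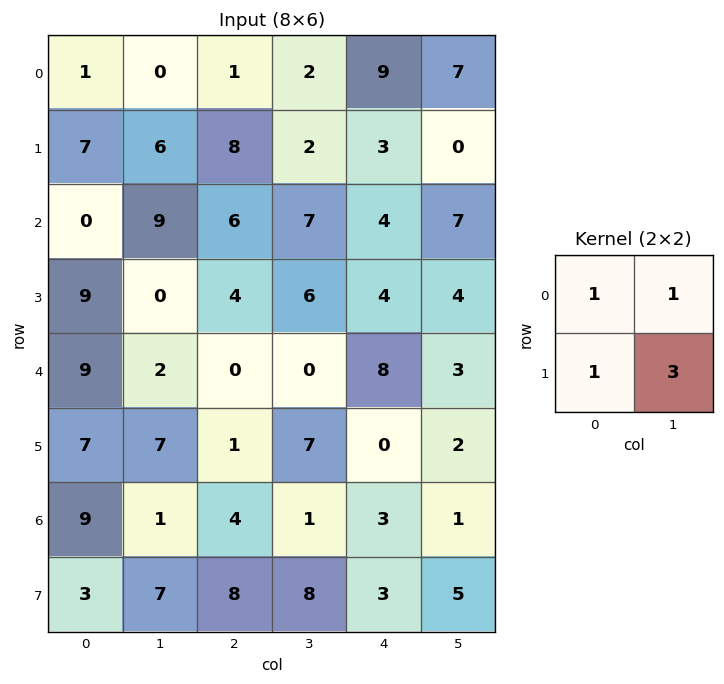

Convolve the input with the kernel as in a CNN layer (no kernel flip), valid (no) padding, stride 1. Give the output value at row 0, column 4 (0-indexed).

The receptive field on the input at this output position is [9 7 / 3 0]. Elementwise product with the kernel and sum: 9·1 + 7·1 + 3·1 + 0·3.

19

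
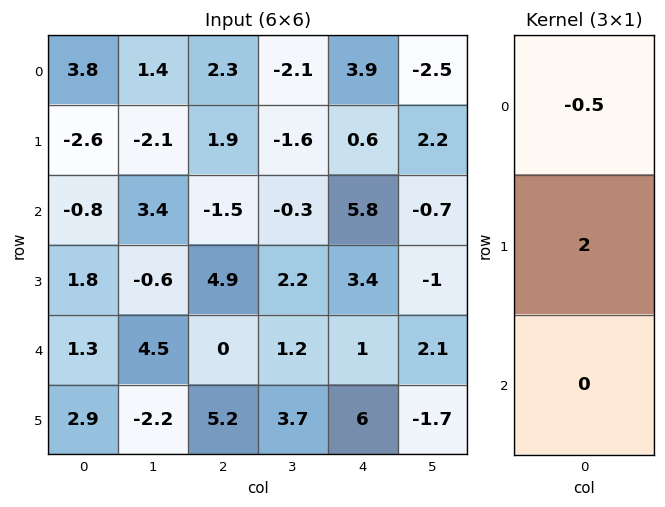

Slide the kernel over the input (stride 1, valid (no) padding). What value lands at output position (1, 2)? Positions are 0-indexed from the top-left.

The receptive field on the input at this output position is [1.9 / -1.5 / 4.9]. Elementwise product with the kernel and sum: 1.9·-0.5 + -1.5·2.

-3.95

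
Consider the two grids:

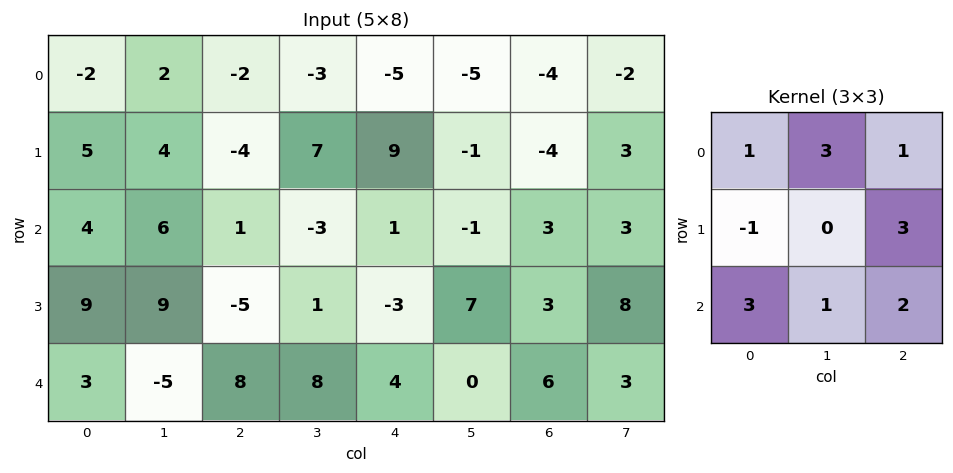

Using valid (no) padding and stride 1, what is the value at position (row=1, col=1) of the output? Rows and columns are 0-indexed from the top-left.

8

The receptive field on the input at this output position is [4 -4 7 / 6 1 -3 / 9 -5 1]. Elementwise product with the kernel and sum: 4·1 + -4·3 + 7·1 + 6·-1 + -3·3 + 9·3 + -5·1 + 1·2.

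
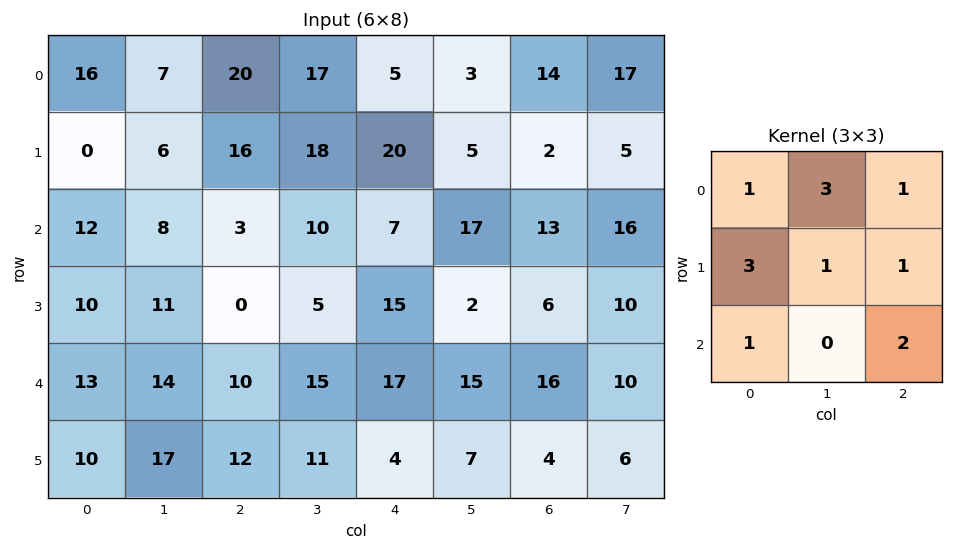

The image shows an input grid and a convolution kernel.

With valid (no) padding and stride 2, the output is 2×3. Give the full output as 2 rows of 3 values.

97 179 128
113 104 173

Output[0,0]: The receptive field on the input at this output position is [16 7 20 / 0 6 16 / 12 8 3]. Elementwise product with the kernel and sum: 16·1 + 7·3 + 20·1 + 0·3 + 6·1 + 16·1 + 12·1 + 3·2.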